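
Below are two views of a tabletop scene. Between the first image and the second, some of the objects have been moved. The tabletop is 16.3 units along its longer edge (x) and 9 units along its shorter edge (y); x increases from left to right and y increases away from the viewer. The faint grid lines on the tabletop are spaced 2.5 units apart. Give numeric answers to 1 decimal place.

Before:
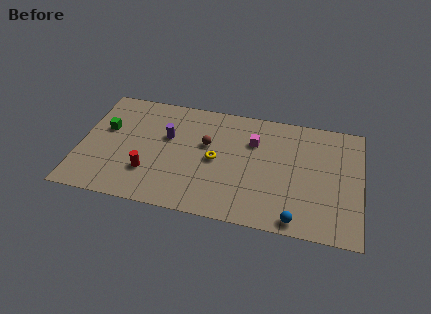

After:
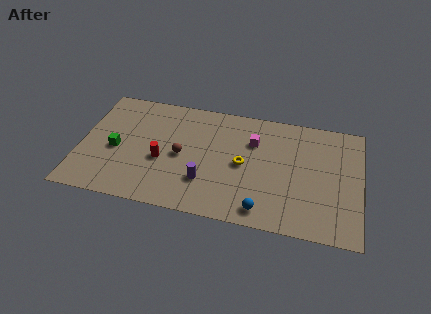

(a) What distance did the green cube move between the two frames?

1.7

The green cube moved from about (1.4, 5.5) to (2.1, 4.0), a distance of √(0.7² + 1.5²) ≈ 1.7.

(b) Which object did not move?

the magenta cube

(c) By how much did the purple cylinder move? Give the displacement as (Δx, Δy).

(2.4, -3.0)

The purple cylinder was at about (5.0, 5.6) and moved to about (7.4, 2.6).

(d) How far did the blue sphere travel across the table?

1.9

The blue sphere moved from about (12.7, 0.9) to (10.8, 1.2), a distance of √(1.9² + 0.3²) ≈ 1.9.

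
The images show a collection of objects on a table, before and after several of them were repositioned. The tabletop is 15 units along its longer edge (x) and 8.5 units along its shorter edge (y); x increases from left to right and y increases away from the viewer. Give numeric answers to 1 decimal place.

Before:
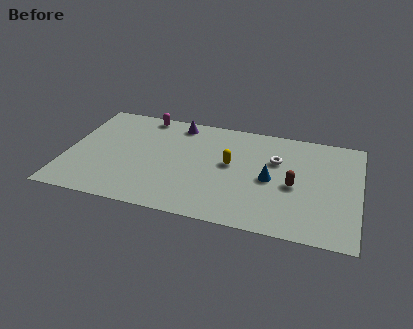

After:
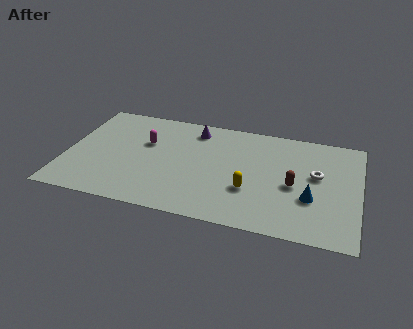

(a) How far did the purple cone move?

0.9

From (5.5, 7.4) to (6.4, 7.1), the purple cone covered √(0.9² + 0.3²) ≈ 0.9 units.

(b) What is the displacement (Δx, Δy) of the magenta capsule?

(0.3, -2.3)

The magenta capsule started near (3.7, 7.7) and ended near (4.0, 5.4).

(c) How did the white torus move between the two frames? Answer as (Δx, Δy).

(2.1, -0.7)

From the two frames, the white torus sits at roughly (10.7, 5.6) before and (12.8, 4.9) after.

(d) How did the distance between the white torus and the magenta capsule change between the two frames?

+1.5

Before: roughly 7.3 units apart; after: 8.8. That's 1.5 units further apart.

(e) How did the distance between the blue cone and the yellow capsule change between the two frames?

+0.9

The distance was about 2.2 in the first image and 3.1 in the second, so they moved 0.9 units further apart.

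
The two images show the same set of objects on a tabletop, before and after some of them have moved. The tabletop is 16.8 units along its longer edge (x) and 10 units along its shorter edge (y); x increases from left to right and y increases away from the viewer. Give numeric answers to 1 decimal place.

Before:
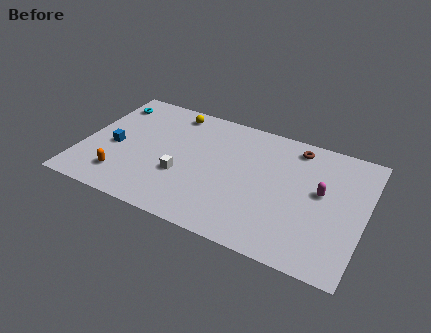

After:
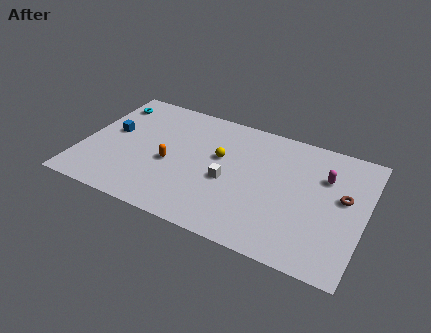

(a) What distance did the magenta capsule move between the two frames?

1.3

From (14.2, 5.6) to (14.3, 6.9), the magenta capsule covered √(0.1² + 1.3²) ≈ 1.3 units.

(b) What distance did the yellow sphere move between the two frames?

4.2

The yellow sphere was near (4.9, 8.7) before and (8.1, 6.0) after, so it travelled √(3.2² + 2.7²) ≈ 4.2 units.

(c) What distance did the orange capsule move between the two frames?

3.4

The orange capsule moved from about (2.7, 2.1) to (5.3, 4.3), a distance of √(2.6² + 2.2²) ≈ 3.4.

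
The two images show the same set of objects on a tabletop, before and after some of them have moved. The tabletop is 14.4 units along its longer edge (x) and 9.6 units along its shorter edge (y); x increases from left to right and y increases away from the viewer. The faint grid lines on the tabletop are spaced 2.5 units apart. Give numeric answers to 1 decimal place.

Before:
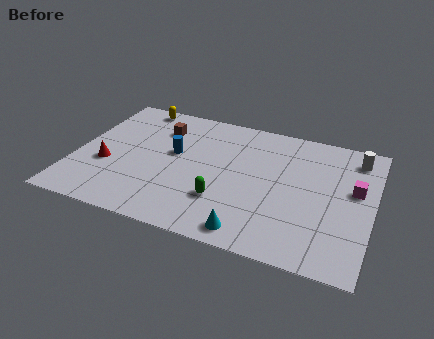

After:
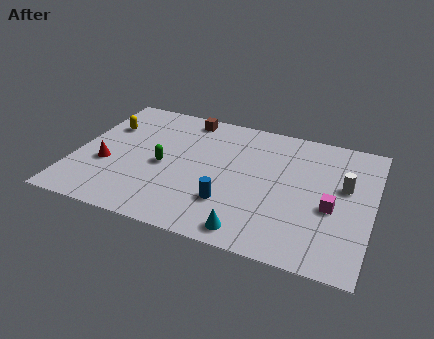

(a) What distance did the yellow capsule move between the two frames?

2.4

The yellow capsule moved from about (2.4, 8.7) to (1.2, 6.6), a distance of √(1.2² + 2.1²) ≈ 2.4.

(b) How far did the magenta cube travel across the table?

1.9

From (13.5, 5.6) to (12.5, 4.0), the magenta cube covered √(1.0² + 1.6²) ≈ 1.9 units.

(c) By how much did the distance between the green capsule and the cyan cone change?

+3.4

Before: roughly 2.3 units apart; after: 5.7. That's 3.4 units further apart.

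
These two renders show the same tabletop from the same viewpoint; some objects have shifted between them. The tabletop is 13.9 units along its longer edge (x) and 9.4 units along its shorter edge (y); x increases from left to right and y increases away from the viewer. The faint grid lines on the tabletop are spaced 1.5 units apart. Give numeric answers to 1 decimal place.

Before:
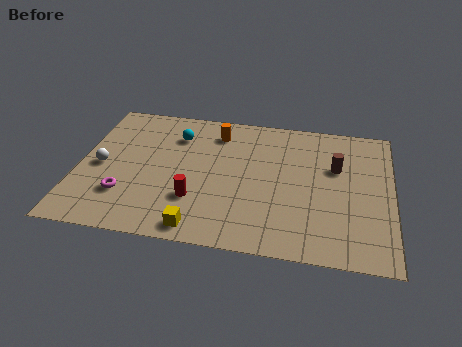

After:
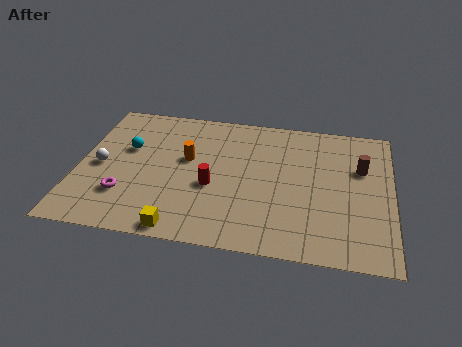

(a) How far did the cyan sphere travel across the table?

2.5

The cyan sphere moved from about (4.2, 7.1) to (2.1, 5.8), a distance of √(2.1² + 1.3²) ≈ 2.5.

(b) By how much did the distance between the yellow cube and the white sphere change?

-0.5

They were about 5.7 units apart before and 5.2 after — 0.5 units closer together.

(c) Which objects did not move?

the white sphere and the magenta torus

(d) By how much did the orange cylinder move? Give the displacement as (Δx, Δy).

(-1.2, -2.1)

The orange cylinder was at about (6.0, 7.6) and moved to about (4.8, 5.5).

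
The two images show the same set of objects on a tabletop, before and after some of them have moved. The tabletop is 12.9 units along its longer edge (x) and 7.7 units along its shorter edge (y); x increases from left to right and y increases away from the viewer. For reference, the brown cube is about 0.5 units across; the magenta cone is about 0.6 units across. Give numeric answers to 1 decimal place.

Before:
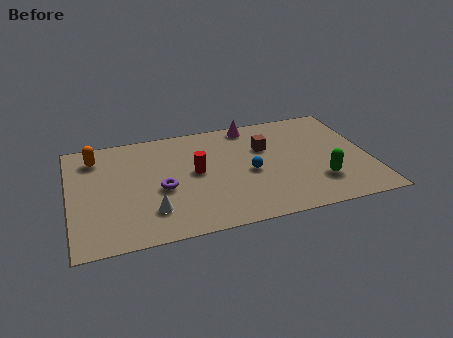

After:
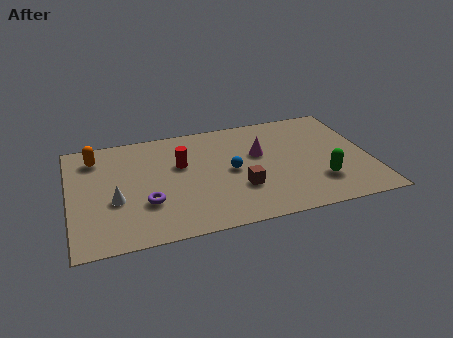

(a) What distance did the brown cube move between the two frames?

2.9

The brown cube was near (8.5, 5.1) before and (7.2, 2.5) after, so it travelled √(1.3² + 2.6²) ≈ 2.9 units.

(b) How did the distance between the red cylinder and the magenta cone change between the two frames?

-0.4

The distance was about 3.8 in the first image and 3.4 in the second, so they moved 0.4 units closer together.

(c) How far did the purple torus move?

1.1

The purple torus was near (3.9, 3.3) before and (3.2, 2.5) after, so it travelled √(0.7² + 0.8²) ≈ 1.1 units.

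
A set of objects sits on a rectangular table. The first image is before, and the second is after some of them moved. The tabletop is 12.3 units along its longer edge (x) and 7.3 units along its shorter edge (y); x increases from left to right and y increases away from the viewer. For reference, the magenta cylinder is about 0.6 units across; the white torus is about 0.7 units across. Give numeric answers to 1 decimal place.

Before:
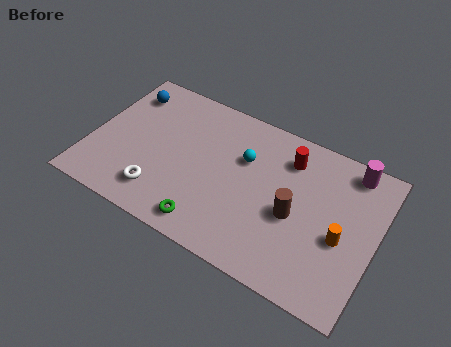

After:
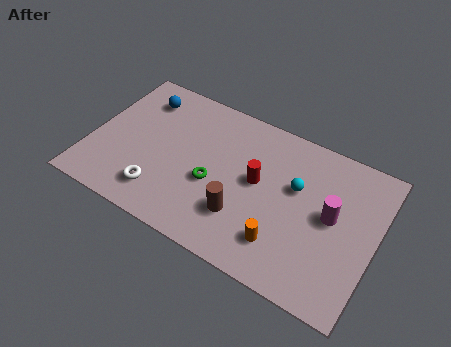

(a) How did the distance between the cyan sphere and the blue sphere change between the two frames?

+1.6

The distance was about 5.5 in the first image and 7.1 in the second, so they moved 1.6 units further apart.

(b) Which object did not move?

the white torus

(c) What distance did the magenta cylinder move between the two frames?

2.5

The magenta cylinder was near (10.9, 6.4) before and (10.4, 3.9) after, so it travelled √(0.5² + 2.5²) ≈ 2.5 units.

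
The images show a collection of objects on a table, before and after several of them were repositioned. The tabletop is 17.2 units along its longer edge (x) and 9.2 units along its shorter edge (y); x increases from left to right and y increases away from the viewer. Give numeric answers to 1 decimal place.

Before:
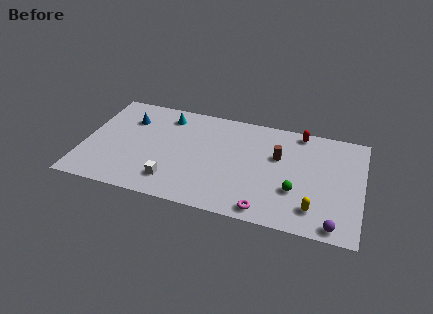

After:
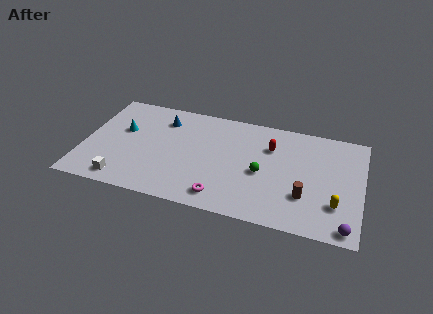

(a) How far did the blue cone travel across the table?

2.2

The blue cone was near (2.6, 6.7) before and (4.7, 7.2) after, so it travelled √(2.1² + 0.5²) ≈ 2.2 units.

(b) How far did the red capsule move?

2.5

The red capsule moved from about (13.2, 8.3) to (11.5, 6.5), a distance of √(1.7² + 1.8²) ≈ 2.5.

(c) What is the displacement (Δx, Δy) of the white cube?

(-3.0, -0.7)

The white cube started near (5.7, 1.9) and ended near (2.7, 1.2).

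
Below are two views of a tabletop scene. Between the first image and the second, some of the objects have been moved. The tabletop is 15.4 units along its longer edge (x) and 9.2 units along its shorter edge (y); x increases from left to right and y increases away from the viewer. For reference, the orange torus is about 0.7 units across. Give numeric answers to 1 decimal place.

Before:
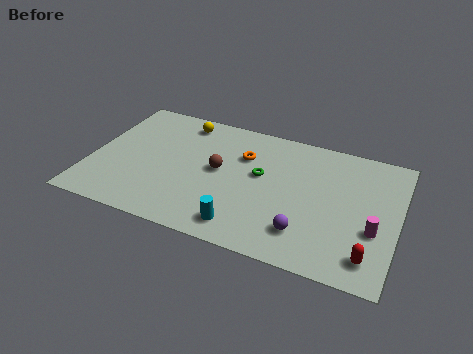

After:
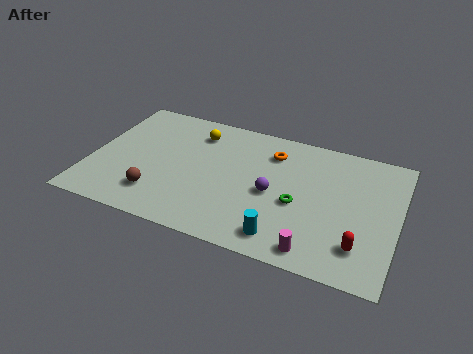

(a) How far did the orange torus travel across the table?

1.6

From (7.5, 6.4) to (8.9, 7.1), the orange torus covered √(1.4² + 0.7²) ≈ 1.6 units.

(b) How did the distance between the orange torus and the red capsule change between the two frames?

-1.3

They were about 8.2 units apart before and 6.9 after — 1.3 units closer together.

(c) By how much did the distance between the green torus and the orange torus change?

+2.1

Before: roughly 1.5 units apart; after: 3.6. That's 2.1 units further apart.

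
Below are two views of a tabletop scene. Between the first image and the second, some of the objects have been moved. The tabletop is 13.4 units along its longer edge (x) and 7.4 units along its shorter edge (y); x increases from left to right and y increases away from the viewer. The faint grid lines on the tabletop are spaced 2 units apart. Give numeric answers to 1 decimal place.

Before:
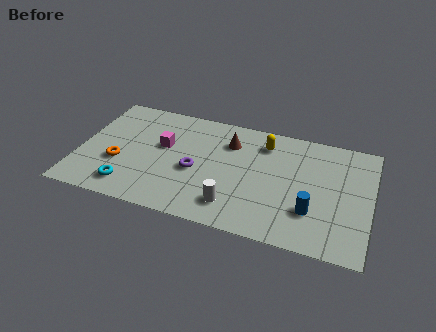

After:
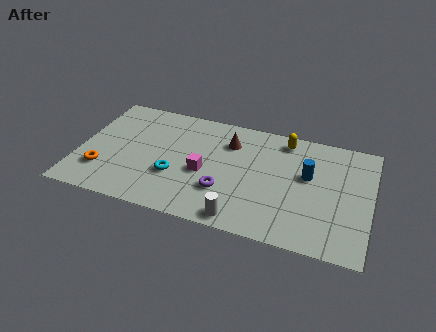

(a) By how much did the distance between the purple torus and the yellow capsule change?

+0.8

The distance was about 4.0 in the first image and 4.8 in the second, so they moved 0.8 units further apart.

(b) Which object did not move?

the brown cone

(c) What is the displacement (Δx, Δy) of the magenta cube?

(2.0, -1.2)

From the two frames, the magenta cube sits at roughly (3.8, 4.4) before and (5.8, 3.2) after.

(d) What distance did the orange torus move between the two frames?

1.0

From (1.9, 2.7) to (1.2, 2.0), the orange torus covered √(0.7² + 0.7²) ≈ 1.0 units.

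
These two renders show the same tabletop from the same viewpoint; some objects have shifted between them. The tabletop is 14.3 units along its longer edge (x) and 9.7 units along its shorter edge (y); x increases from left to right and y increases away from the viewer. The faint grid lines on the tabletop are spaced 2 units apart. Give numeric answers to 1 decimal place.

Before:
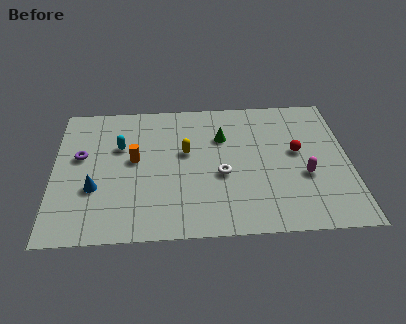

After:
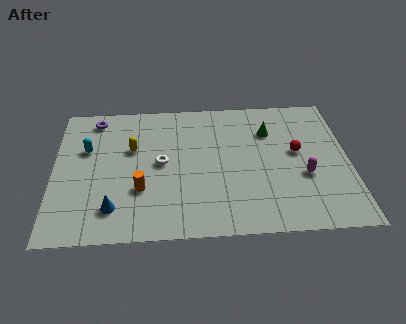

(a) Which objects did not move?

the magenta capsule and the red sphere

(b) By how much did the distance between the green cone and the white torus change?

+3.0

They were about 2.7 units apart before and 5.7 after — 3.0 units further apart.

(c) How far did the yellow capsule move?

2.6

The yellow capsule was near (6.4, 5.7) before and (3.8, 6.1) after, so it travelled √(2.6² + 0.4²) ≈ 2.6 units.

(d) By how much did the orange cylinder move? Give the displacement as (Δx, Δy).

(0.3, -2.1)

The orange cylinder was at about (3.9, 5.3) and moved to about (4.2, 3.2).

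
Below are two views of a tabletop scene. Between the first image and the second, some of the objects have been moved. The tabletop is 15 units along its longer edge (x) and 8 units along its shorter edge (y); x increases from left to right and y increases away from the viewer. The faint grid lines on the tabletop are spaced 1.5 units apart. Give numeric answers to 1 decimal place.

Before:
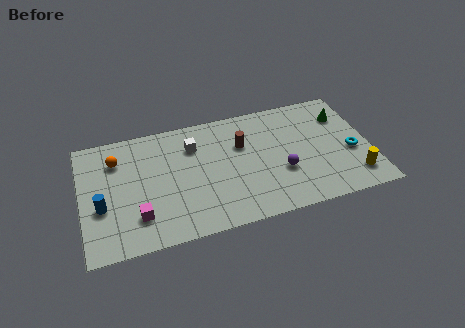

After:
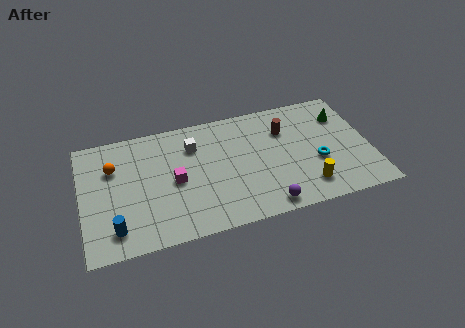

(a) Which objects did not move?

the green cone and the white cube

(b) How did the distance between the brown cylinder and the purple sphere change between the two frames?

+1.9

They were about 3.1 units apart before and 5.0 after — 1.9 units further apart.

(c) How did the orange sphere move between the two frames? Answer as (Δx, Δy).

(-0.2, -0.5)

The orange sphere was at about (1.9, 6.0) and moved to about (1.7, 5.5).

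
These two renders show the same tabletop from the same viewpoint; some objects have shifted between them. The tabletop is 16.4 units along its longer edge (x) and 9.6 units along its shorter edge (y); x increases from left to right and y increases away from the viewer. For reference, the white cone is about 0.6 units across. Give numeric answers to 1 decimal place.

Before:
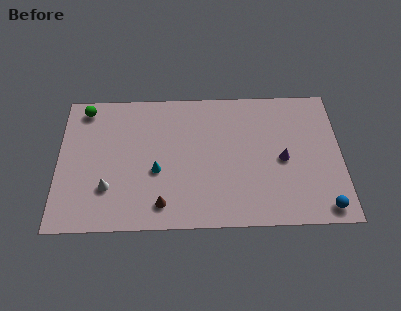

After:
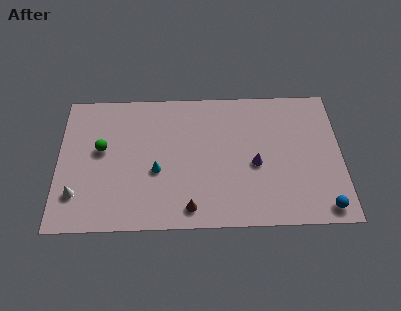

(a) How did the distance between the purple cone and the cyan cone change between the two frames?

-1.6

The distance was about 7.3 in the first image and 5.7 in the second, so they moved 1.6 units closer together.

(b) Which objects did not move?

the blue sphere and the cyan cone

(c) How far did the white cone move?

1.8

The white cone moved from about (2.9, 2.8) to (1.1, 2.4), a distance of √(1.8² + 0.4²) ≈ 1.8.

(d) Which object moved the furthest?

the green sphere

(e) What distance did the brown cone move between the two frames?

1.6

The brown cone was near (6.0, 1.6) before and (7.6, 1.3) after, so it travelled √(1.6² + 0.3²) ≈ 1.6 units.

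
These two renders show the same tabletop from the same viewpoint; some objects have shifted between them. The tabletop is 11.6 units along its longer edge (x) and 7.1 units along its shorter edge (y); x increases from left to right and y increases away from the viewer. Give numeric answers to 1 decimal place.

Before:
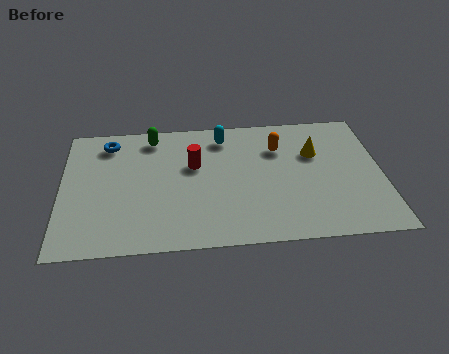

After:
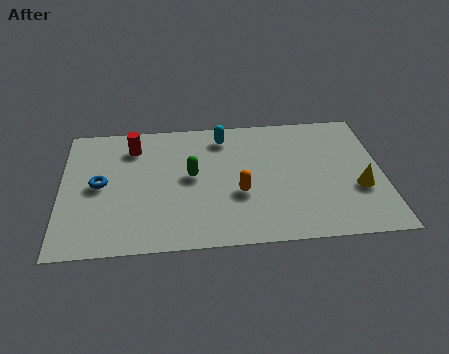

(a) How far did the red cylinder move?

2.5

The red cylinder was near (4.8, 4.4) before and (2.6, 5.6) after, so it travelled √(2.2² + 1.2²) ≈ 2.5 units.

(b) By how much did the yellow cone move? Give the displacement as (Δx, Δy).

(1.5, -2.1)

From the two frames, the yellow cone sits at roughly (9.2, 4.7) before and (10.7, 2.6) after.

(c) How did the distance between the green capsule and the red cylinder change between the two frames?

+0.5

They were about 2.3 units apart before and 2.8 after — 0.5 units further apart.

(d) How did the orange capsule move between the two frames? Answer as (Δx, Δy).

(-1.5, -2.4)

From the two frames, the orange capsule sits at roughly (7.9, 5.1) before and (6.4, 2.7) after.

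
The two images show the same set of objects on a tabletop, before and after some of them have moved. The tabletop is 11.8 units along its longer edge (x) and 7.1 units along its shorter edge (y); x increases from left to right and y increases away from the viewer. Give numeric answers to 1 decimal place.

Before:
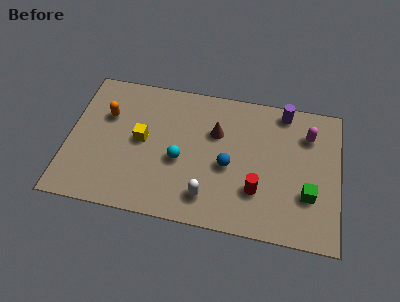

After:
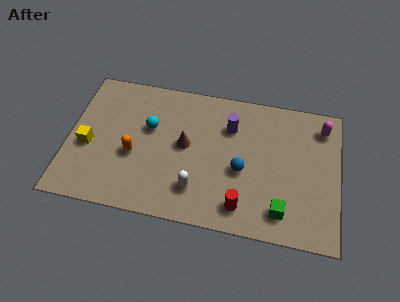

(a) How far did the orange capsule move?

2.2

The orange capsule was near (1.6, 4.7) before and (2.9, 2.9) after, so it travelled √(1.3² + 1.8²) ≈ 2.2 units.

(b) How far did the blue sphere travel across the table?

0.6

From (7.0, 3.1) to (7.6, 3.0), the blue sphere covered √(0.6² + 0.1²) ≈ 0.6 units.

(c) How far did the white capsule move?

0.6

From (6.2, 1.4) to (5.7, 1.7), the white capsule covered √(0.5² + 0.3²) ≈ 0.6 units.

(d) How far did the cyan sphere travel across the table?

2.0

From (4.9, 3.0) to (3.5, 4.4), the cyan sphere covered √(1.4² + 1.4²) ≈ 2.0 units.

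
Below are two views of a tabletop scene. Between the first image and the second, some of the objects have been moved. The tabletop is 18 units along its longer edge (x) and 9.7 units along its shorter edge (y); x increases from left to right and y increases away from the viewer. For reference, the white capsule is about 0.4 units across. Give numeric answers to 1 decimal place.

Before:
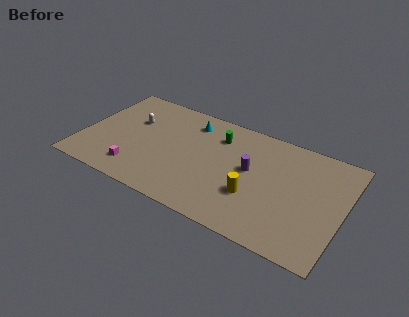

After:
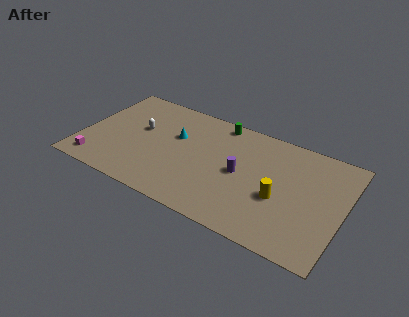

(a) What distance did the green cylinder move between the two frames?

1.3

The green cylinder was near (9.1, 7.4) before and (9.0, 8.7) after, so it travelled √(0.1² + 1.3²) ≈ 1.3 units.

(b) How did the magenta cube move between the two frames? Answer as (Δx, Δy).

(-2.7, -0.5)

The magenta cube started near (4.1, 1.9) and ended near (1.4, 1.4).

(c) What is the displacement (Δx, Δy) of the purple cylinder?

(-0.6, -0.6)

The purple cylinder was at about (11.6, 5.4) and moved to about (11.0, 4.8).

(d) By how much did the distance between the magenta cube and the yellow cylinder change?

+4.5

The distance was about 8.1 in the first image and 12.6 in the second, so they moved 4.5 units further apart.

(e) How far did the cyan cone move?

2.0

From (7.1, 7.9) to (6.3, 6.1), the cyan cone covered √(0.8² + 1.8²) ≈ 2.0 units.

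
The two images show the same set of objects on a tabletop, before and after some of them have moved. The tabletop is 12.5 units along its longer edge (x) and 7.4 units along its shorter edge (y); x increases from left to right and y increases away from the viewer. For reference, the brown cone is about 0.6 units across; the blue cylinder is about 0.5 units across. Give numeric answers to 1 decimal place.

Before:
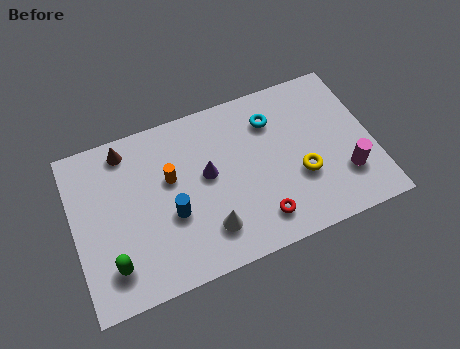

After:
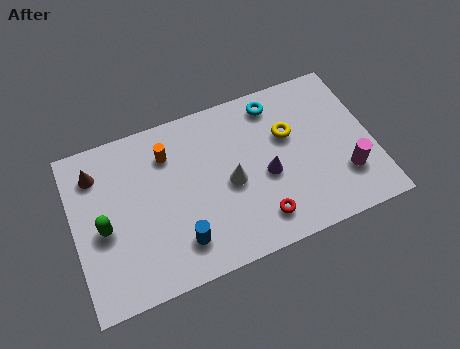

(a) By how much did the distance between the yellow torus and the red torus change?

+1.4

Before: roughly 2.3 units apart; after: 3.7. That's 1.4 units further apart.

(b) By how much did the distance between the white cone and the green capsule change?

+1.3

They were about 4.0 units apart before and 5.3 after — 1.3 units further apart.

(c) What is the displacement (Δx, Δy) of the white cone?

(1.1, 1.7)

The white cone was at about (5.4, 1.7) and moved to about (6.5, 3.4).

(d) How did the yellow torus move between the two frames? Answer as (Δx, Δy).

(-0.3, 2.0)

The yellow torus was at about (9.4, 2.7) and moved to about (9.1, 4.7).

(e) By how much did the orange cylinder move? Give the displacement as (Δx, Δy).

(0.0, 1.1)

The orange cylinder started near (4.1, 4.5) and ended near (4.1, 5.6).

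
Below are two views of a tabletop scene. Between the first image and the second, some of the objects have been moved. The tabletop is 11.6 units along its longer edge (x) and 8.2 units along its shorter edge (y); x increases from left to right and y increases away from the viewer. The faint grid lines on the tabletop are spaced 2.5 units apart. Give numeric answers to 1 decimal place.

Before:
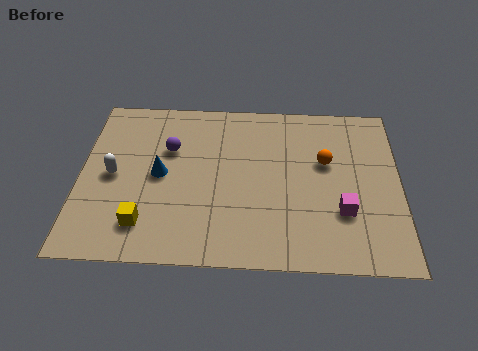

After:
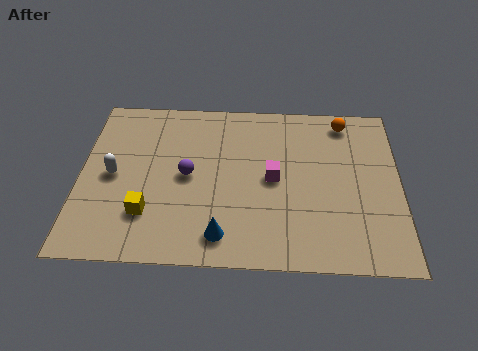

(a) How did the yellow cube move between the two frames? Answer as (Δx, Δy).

(0.1, 0.5)

The yellow cube started near (2.4, 1.7) and ended near (2.5, 2.2).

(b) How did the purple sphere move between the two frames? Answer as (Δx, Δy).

(0.7, -1.3)

From the two frames, the purple sphere sits at roughly (3.2, 5.4) before and (3.9, 4.1) after.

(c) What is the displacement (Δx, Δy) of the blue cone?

(2.3, -2.8)

From the two frames, the blue cone sits at roughly (2.9, 4.1) before and (5.2, 1.3) after.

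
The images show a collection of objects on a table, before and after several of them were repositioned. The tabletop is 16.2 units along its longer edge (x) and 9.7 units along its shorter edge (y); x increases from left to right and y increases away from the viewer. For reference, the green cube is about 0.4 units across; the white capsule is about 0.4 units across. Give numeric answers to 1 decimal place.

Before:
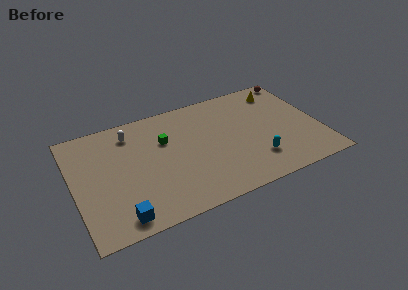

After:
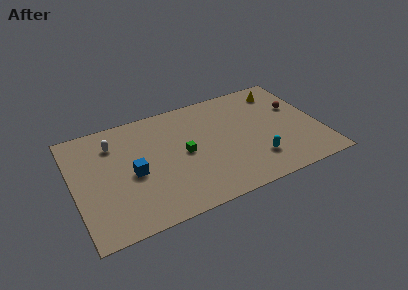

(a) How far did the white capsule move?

1.3

The white capsule moved from about (4.0, 7.9) to (2.8, 7.4), a distance of √(1.2² + 0.5²) ≈ 1.3.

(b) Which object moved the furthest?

the blue cube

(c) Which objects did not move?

the cyan capsule and the yellow cone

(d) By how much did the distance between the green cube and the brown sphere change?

-1.8

Before: roughly 9.6 units apart; after: 7.8. That's 1.8 units closer together.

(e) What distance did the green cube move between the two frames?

1.9

The green cube was near (6.1, 6.4) before and (7.2, 4.8) after, so it travelled √(1.1² + 1.6²) ≈ 1.9 units.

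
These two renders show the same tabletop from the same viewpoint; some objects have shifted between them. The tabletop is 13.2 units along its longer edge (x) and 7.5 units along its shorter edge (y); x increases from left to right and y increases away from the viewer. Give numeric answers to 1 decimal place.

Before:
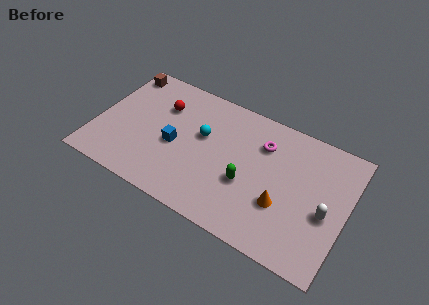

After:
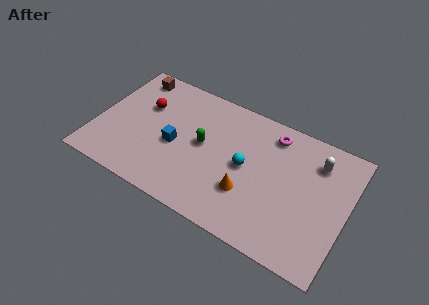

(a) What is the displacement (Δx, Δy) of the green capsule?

(-2.5, 1.1)

The green capsule was at about (8.1, 2.9) and moved to about (5.6, 4.0).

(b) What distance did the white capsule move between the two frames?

2.7

The white capsule was near (12.2, 3.2) before and (11.4, 5.8) after, so it travelled √(0.8² + 2.6²) ≈ 2.7 units.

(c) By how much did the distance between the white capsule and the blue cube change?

-0.4

They were about 8.0 units apart before and 7.6 after — 0.4 units closer together.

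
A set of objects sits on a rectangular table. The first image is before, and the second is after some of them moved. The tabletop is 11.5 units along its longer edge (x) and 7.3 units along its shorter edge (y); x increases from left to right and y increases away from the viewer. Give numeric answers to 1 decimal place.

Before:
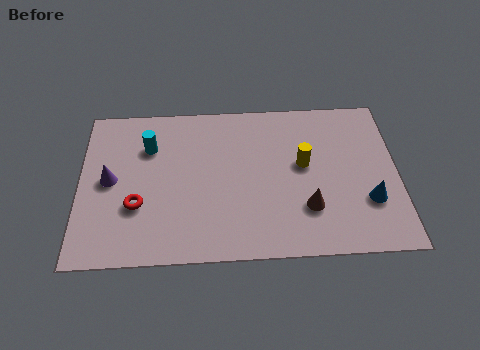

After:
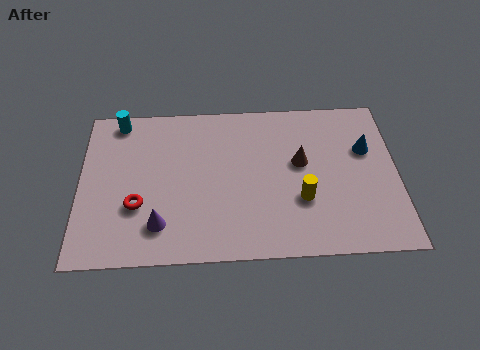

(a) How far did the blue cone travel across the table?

2.4

The blue cone moved from about (10.4, 2.3) to (10.4, 4.7), a distance of √(0.0² + 2.4²) ≈ 2.4.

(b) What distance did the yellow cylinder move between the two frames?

1.6

From (8.1, 4.1) to (8.0, 2.5), the yellow cylinder covered √(0.1² + 1.6²) ≈ 1.6 units.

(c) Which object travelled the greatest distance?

the purple cone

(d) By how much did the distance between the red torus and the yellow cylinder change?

-0.3

Before: roughly 6.2 units apart; after: 5.9. That's 0.3 units closer together.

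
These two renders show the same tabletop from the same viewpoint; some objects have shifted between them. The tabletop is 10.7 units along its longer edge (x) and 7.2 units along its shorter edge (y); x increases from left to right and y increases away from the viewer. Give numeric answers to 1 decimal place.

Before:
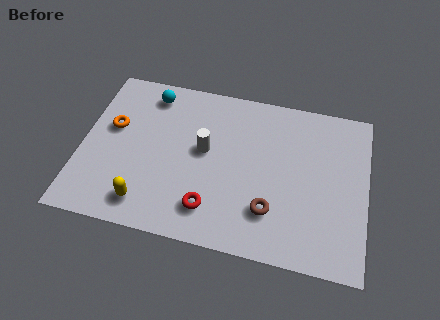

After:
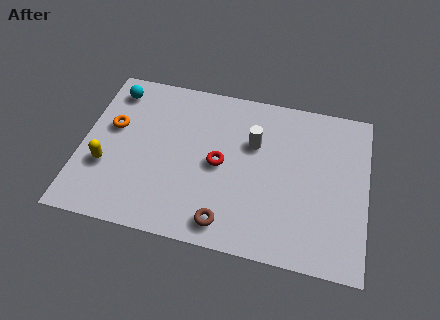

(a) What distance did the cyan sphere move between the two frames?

1.4

From (2.4, 6.1) to (1.0, 6.0), the cyan sphere covered √(1.4² + 0.1²) ≈ 1.4 units.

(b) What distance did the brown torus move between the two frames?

1.8

From (7.2, 1.9) to (5.6, 1.0), the brown torus covered √(1.6² + 0.9²) ≈ 1.8 units.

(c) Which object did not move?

the orange torus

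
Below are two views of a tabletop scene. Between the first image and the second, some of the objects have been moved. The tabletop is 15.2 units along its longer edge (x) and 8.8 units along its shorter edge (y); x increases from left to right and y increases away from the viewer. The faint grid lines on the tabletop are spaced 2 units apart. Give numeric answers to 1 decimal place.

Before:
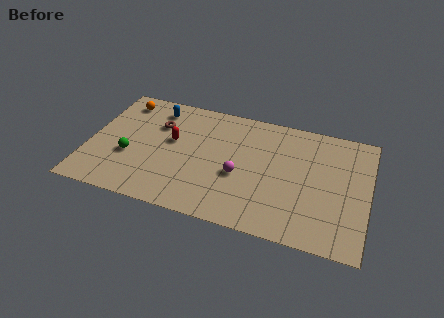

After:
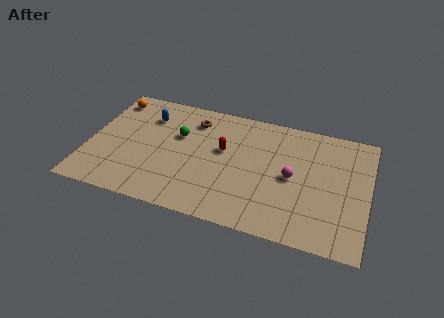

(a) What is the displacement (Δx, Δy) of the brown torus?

(1.9, 0.9)

From the two frames, the brown torus sits at roughly (3.6, 6.1) before and (5.5, 7.0) after.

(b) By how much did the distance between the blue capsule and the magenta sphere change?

+2.3

They were about 6.1 units apart before and 8.4 after — 2.3 units further apart.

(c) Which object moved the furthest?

the green sphere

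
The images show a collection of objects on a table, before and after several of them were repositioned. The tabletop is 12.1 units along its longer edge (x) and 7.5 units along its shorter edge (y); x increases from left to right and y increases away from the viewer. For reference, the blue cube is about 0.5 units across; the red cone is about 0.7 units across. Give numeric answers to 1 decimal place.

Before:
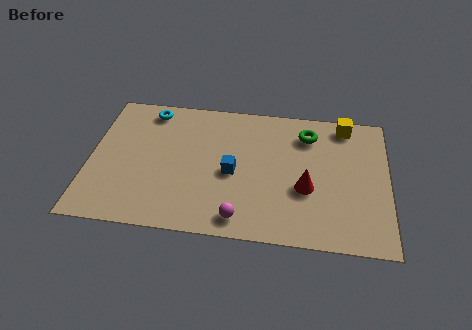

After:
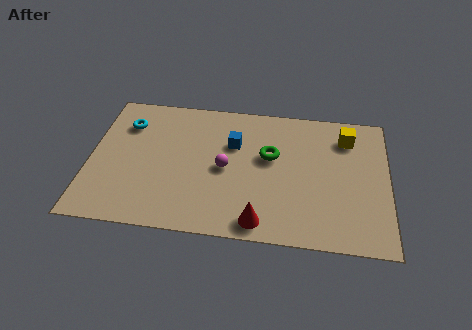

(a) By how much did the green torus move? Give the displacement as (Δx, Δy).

(-1.5, -1.4)

From the two frames, the green torus sits at roughly (8.8, 5.9) before and (7.3, 4.5) after.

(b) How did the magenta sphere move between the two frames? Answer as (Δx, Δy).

(-0.7, 2.6)

From the two frames, the magenta sphere sits at roughly (6.2, 1.0) before and (5.5, 3.6) after.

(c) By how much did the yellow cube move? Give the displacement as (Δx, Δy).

(0.1, -0.7)

From the two frames, the yellow cube sits at roughly (10.3, 6.6) before and (10.4, 5.9) after.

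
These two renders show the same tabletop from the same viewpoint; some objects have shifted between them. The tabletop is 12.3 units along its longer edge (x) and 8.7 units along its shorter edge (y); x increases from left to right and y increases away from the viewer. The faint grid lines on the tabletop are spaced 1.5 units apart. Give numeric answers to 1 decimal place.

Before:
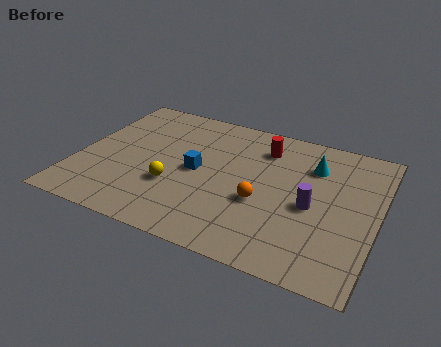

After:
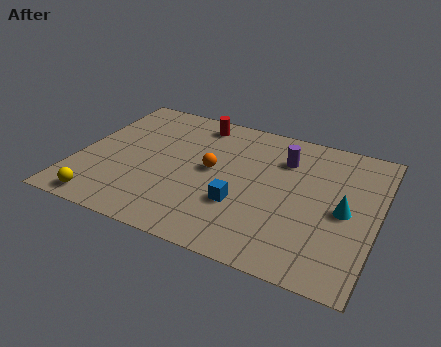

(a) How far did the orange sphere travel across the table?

2.5

The orange sphere was near (7.7, 3.4) before and (5.5, 4.6) after, so it travelled √(2.2² + 1.2²) ≈ 2.5 units.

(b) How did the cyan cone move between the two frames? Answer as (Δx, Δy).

(1.5, -2.3)

From the two frames, the cyan cone sits at roughly (9.5, 6.4) before and (11.0, 4.1) after.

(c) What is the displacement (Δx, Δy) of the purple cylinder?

(-1.4, 2.5)

From the two frames, the purple cylinder sits at roughly (9.7, 3.9) before and (8.3, 6.4) after.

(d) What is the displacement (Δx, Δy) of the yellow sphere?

(-2.6, -2.1)

The yellow sphere was at about (4.1, 3.0) and moved to about (1.5, 0.9).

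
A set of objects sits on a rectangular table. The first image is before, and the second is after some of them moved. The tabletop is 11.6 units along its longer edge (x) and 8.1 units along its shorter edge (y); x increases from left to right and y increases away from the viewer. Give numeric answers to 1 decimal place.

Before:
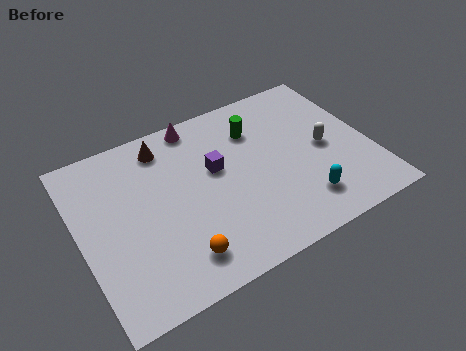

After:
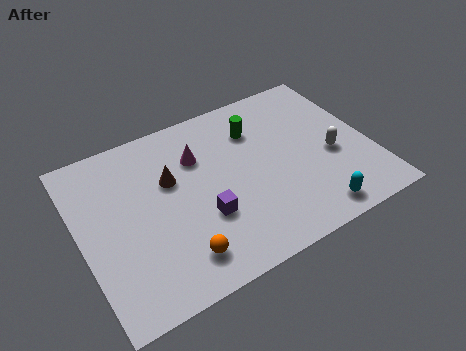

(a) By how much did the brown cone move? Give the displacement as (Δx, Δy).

(0.0, -1.7)

The brown cone started near (3.7, 6.8) and ended near (3.7, 5.1).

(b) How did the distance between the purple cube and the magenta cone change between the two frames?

+0.4

Before: roughly 2.5 units apart; after: 2.9. That's 0.4 units further apart.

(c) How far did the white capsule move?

0.5

From (9.8, 3.9) to (10.0, 3.4), the white capsule covered √(0.2² + 0.5²) ≈ 0.5 units.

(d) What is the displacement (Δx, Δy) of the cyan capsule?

(0.3, -0.7)

From the two frames, the cyan capsule sits at roughly (8.5, 1.7) before and (8.8, 1.0) after.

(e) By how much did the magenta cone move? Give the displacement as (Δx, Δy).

(-0.2, -1.6)

The magenta cone started near (5.1, 7.3) and ended near (4.9, 5.7).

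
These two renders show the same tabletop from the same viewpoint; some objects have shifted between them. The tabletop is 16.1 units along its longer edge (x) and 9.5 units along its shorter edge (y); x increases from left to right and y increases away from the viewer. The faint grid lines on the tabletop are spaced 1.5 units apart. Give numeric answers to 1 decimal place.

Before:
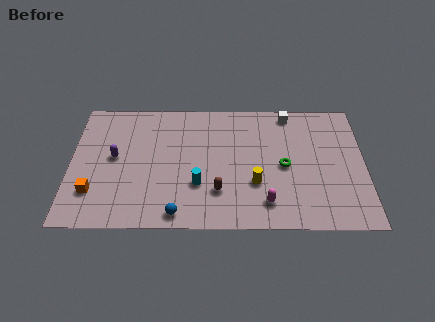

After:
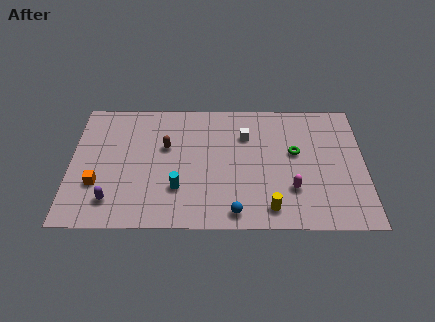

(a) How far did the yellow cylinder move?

2.0

From (10.1, 3.2) to (10.9, 1.4), the yellow cylinder covered √(0.8² + 1.8²) ≈ 2.0 units.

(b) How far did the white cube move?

2.9

The white cube moved from about (12.0, 8.5) to (9.6, 6.8), a distance of √(2.4² + 1.7²) ≈ 2.9.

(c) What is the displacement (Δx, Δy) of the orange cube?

(0.2, 0.6)

From the two frames, the orange cube sits at roughly (1.3, 2.5) before and (1.5, 3.1) after.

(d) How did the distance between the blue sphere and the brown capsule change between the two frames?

+3.4

The distance was about 2.7 in the first image and 6.1 in the second, so they moved 3.4 units further apart.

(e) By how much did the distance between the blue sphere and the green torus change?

-1.3

Before: roughly 6.8 units apart; after: 5.5. That's 1.3 units closer together.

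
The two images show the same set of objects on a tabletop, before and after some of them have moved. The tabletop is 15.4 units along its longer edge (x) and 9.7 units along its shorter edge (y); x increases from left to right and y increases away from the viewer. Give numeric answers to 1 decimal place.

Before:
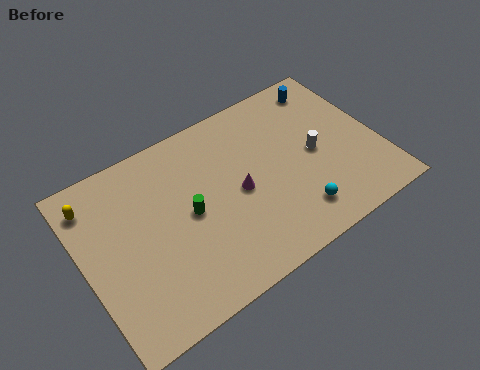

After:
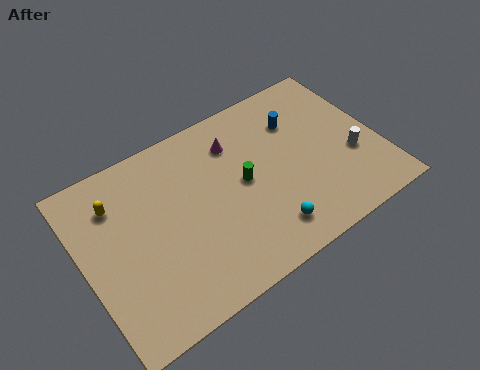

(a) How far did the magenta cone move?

2.8

From (8.0, 4.6) to (8.3, 7.4), the magenta cone covered √(0.3² + 2.8²) ≈ 2.8 units.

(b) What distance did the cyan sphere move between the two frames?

1.6

The cyan sphere was near (10.5, 1.9) before and (8.9, 1.8) after, so it travelled √(1.6² + 0.1²) ≈ 1.6 units.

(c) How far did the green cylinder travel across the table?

2.9

The green cylinder moved from about (5.4, 4.8) to (8.3, 5.0), a distance of √(2.9² + 0.2²) ≈ 2.9.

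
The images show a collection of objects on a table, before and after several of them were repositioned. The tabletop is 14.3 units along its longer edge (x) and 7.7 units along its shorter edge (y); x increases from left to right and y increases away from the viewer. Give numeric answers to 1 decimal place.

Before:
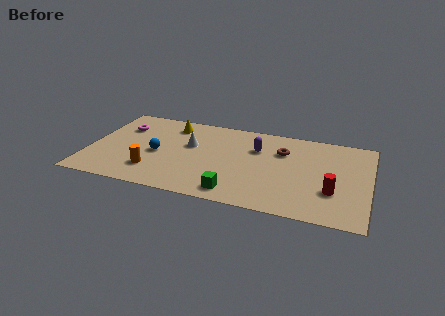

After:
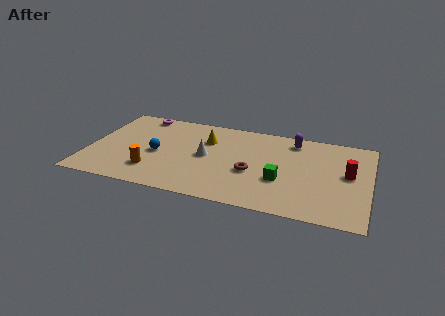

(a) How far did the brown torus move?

2.7

From (9.8, 5.4) to (8.4, 3.1), the brown torus covered √(1.4² + 2.3²) ≈ 2.7 units.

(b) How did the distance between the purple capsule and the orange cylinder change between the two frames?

+2.2

Before: roughly 6.1 units apart; after: 8.3. That's 2.2 units further apart.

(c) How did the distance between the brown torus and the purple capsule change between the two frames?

+2.6

The distance was about 1.3 in the first image and 3.9 in the second, so they moved 2.6 units further apart.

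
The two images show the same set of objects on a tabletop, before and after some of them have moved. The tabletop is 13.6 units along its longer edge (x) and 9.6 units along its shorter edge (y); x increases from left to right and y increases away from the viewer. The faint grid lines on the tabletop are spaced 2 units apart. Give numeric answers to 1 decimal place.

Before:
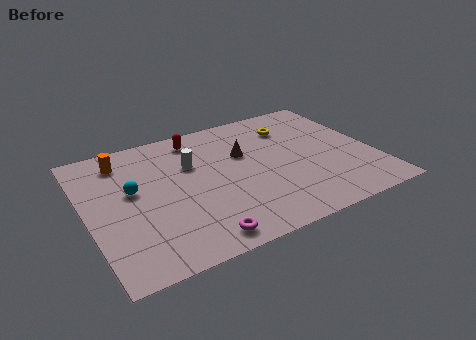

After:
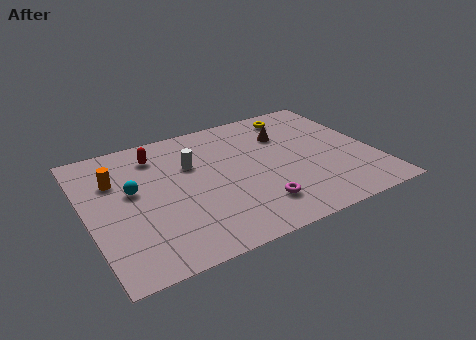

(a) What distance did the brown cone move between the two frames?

2.2

The brown cone moved from about (7.6, 6.1) to (9.7, 6.8), a distance of √(2.1² + 0.7²) ≈ 2.2.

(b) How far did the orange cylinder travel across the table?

1.4

The orange cylinder moved from about (2.0, 7.9) to (1.5, 6.6), a distance of √(0.5² + 1.3²) ≈ 1.4.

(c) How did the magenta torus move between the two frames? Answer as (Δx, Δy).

(2.9, 1.0)

From the two frames, the magenta torus sits at roughly (4.7, 1.1) before and (7.6, 2.1) after.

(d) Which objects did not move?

the cyan sphere and the white cylinder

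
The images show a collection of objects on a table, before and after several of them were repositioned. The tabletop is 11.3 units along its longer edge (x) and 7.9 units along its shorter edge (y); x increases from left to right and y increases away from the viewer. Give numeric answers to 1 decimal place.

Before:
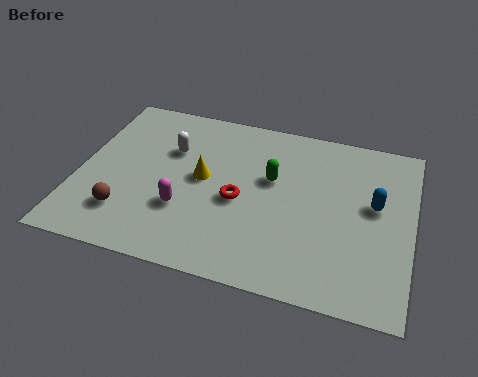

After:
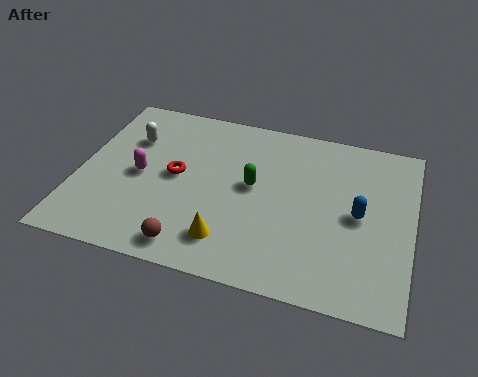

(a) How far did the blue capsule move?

0.8

The blue capsule moved from about (10.0, 4.5) to (9.5, 3.9), a distance of √(0.5² + 0.6²) ≈ 0.8.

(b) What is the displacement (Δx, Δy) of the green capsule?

(-0.6, -0.5)

From the two frames, the green capsule sits at roughly (6.5, 4.8) before and (5.9, 4.3) after.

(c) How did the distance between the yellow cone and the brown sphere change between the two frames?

-2.0

The distance was about 3.3 in the first image and 1.3 in the second, so they moved 2.0 units closer together.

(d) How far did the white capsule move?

1.4

The white capsule moved from about (3.0, 5.3) to (1.6, 5.5), a distance of √(1.4² + 0.2²) ≈ 1.4.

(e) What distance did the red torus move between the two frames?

2.3

The red torus moved from about (5.5, 3.5) to (3.3, 4.1), a distance of √(2.2² + 0.6²) ≈ 2.3.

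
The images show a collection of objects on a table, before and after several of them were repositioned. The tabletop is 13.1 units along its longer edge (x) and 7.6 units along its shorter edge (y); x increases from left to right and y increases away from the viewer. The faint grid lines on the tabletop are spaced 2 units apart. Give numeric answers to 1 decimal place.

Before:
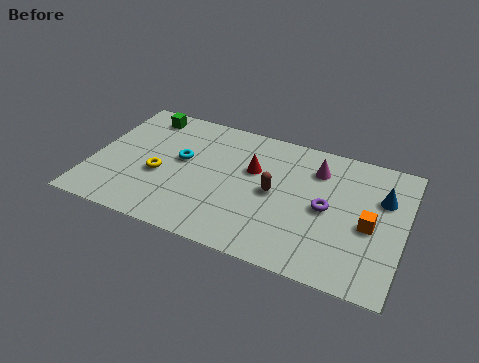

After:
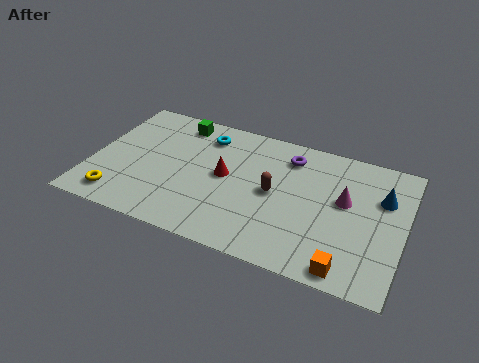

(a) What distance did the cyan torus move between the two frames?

2.0

From (3.7, 4.3) to (4.5, 6.1), the cyan torus covered √(0.8² + 1.8²) ≈ 2.0 units.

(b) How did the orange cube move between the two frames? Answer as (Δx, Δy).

(-0.7, -2.6)

From the two frames, the orange cube sits at roughly (11.7, 3.4) before and (11.0, 0.8) after.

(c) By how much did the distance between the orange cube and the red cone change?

+1.1

Before: roughly 5.2 units apart; after: 6.3. That's 1.1 units further apart.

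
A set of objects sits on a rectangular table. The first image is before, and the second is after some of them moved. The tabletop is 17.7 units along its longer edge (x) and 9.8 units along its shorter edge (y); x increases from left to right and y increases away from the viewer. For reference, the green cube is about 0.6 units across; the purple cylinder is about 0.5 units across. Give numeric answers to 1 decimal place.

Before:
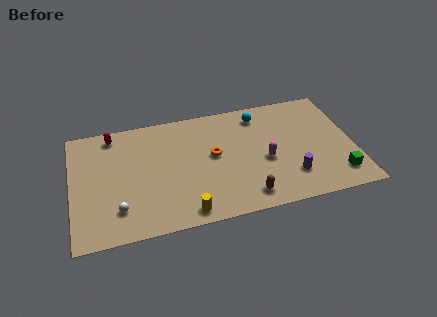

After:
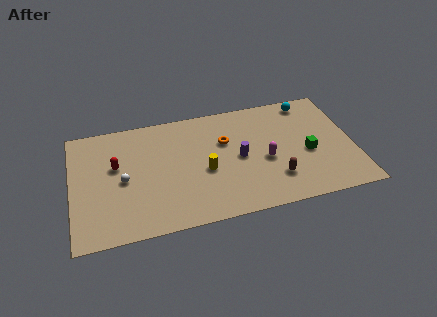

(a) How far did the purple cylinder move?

3.9

The purple cylinder moved from about (13.6, 2.5) to (10.5, 4.8), a distance of √(3.1² + 2.3²) ≈ 3.9.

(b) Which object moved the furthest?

the purple cylinder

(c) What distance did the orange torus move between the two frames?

1.3

The orange torus moved from about (8.9, 5.4) to (9.7, 6.4), a distance of √(0.8² + 1.0²) ≈ 1.3.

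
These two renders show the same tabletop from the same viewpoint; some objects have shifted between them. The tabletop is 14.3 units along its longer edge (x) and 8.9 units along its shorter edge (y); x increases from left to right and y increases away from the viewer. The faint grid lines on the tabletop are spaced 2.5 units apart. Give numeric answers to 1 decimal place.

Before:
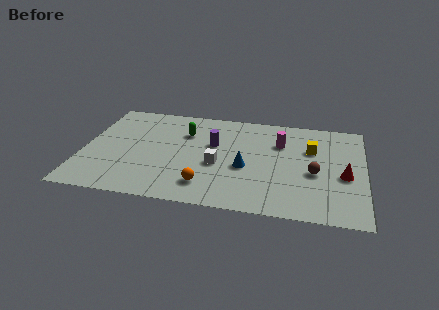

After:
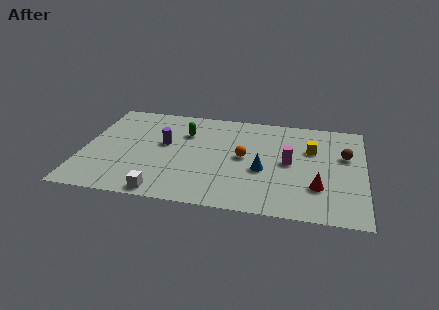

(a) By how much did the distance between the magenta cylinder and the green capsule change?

+0.8

The distance was about 4.9 in the first image and 5.7 in the second, so they moved 0.8 units further apart.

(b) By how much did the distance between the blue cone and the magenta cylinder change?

-1.4

Before: roughly 3.0 units apart; after: 1.6. That's 1.4 units closer together.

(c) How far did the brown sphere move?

2.3

From (11.8, 3.8) to (13.3, 5.6), the brown sphere covered √(1.5² + 1.8²) ≈ 2.3 units.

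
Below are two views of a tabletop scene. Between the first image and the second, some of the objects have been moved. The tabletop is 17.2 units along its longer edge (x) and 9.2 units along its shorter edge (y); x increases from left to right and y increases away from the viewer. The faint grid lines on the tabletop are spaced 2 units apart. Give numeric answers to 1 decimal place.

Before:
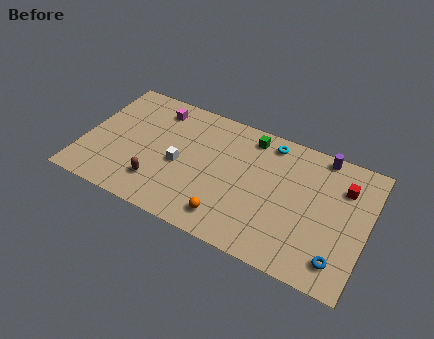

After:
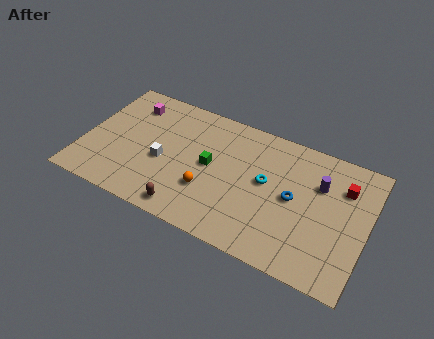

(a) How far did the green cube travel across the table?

3.7

From (9.8, 7.9) to (7.7, 4.8), the green cube covered √(2.1² + 3.1²) ≈ 3.7 units.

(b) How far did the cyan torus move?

2.9

The cyan torus was near (11.0, 8.0) before and (11.1, 5.1) after, so it travelled √(0.1² + 2.9²) ≈ 2.9 units.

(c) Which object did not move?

the red cube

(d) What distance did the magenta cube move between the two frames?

1.6

From (4.0, 7.6) to (2.4, 7.3), the magenta cube covered √(1.6² + 0.3²) ≈ 1.6 units.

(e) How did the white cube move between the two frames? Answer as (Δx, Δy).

(-1.0, -0.2)

The white cube started near (5.9, 4.1) and ended near (4.9, 3.9).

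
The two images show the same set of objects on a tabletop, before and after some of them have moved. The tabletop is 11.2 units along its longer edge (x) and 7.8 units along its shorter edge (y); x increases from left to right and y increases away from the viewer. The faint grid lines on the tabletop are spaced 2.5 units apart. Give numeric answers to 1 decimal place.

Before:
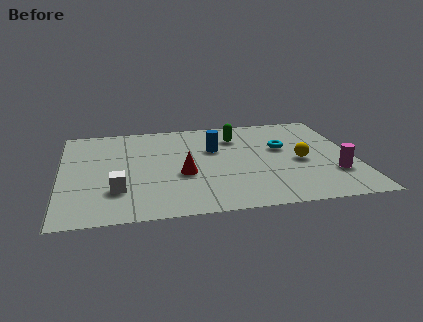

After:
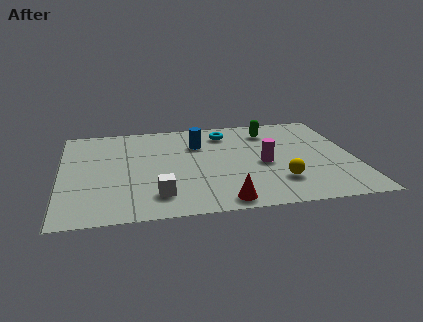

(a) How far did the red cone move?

2.7

The red cone was near (4.6, 3.1) before and (6.0, 0.8) after, so it travelled √(1.4² + 2.3²) ≈ 2.7 units.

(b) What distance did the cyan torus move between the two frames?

2.6

From (8.5, 4.7) to (6.4, 6.3), the cyan torus covered √(2.1² + 1.6²) ≈ 2.6 units.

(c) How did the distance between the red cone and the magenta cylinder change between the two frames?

-2.6

The distance was about 5.8 in the first image and 3.2 in the second, so they moved 2.6 units closer together.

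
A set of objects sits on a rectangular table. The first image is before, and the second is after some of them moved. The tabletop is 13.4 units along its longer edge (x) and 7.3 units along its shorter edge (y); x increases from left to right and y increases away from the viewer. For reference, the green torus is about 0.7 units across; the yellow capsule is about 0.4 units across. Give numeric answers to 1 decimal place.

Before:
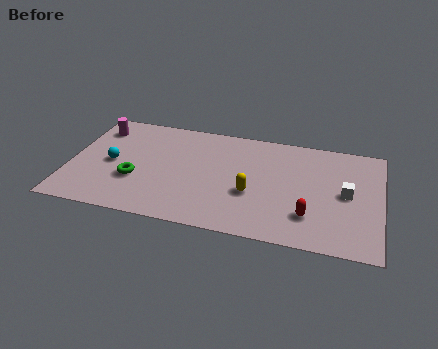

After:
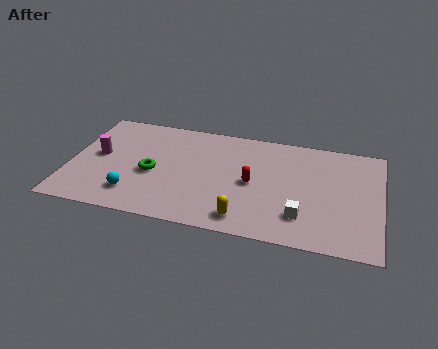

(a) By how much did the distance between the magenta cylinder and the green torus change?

-1.2

The distance was about 3.7 in the first image and 2.5 in the second, so they moved 1.2 units closer together.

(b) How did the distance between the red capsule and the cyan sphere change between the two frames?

-3.4

The distance was about 8.7 in the first image and 5.3 in the second, so they moved 3.4 units closer together.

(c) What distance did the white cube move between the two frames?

2.6

From (11.9, 3.7) to (10.1, 1.8), the white cube covered √(1.8² + 1.9²) ≈ 2.6 units.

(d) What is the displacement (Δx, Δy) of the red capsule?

(-2.5, 1.6)

From the two frames, the red capsule sits at roughly (10.4, 1.9) before and (7.9, 3.5) after.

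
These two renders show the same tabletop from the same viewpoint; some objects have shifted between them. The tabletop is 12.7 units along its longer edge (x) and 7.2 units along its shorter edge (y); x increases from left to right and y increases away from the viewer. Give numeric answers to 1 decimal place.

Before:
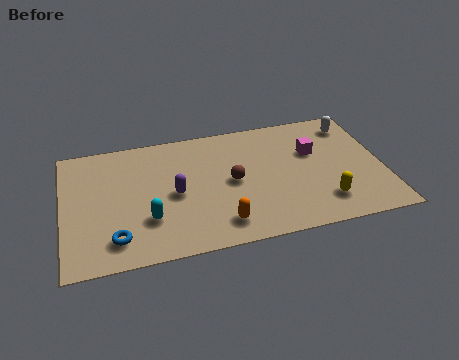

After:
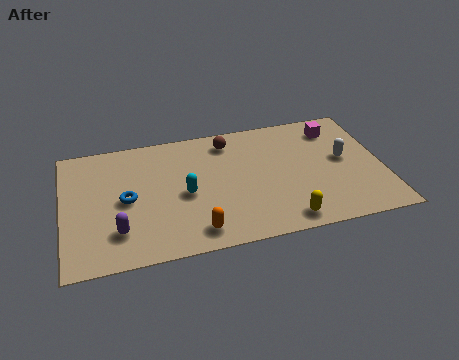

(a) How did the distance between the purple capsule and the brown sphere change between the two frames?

+3.9

They were about 2.3 units apart before and 6.2 after — 3.9 units further apart.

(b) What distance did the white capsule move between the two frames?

2.1

From (11.7, 5.9) to (11.2, 3.9), the white capsule covered √(0.5² + 2.0²) ≈ 2.1 units.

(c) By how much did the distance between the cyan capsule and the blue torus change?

+0.8

They were about 1.5 units apart before and 2.3 after — 0.8 units further apart.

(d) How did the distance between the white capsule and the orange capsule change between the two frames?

-0.5

They were about 7.2 units apart before and 6.7 after — 0.5 units closer together.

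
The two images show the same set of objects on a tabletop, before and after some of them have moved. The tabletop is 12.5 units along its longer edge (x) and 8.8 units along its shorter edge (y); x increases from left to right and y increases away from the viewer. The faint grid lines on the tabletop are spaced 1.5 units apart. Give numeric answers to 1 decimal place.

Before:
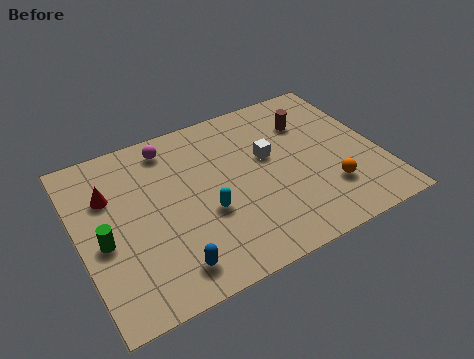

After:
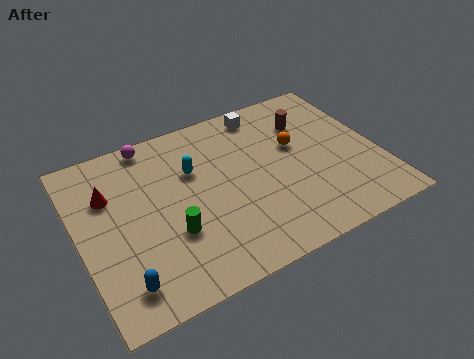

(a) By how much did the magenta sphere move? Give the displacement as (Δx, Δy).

(-0.7, 0.5)

From the two frames, the magenta sphere sits at roughly (4.1, 7.5) before and (3.4, 8.0) after.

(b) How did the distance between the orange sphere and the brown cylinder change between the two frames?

-2.7

They were about 4.0 units apart before and 1.3 after — 2.7 units closer together.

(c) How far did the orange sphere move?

3.0

The orange sphere was near (10.1, 2.4) before and (9.2, 5.3) after, so it travelled √(0.9² + 2.9²) ≈ 3.0 units.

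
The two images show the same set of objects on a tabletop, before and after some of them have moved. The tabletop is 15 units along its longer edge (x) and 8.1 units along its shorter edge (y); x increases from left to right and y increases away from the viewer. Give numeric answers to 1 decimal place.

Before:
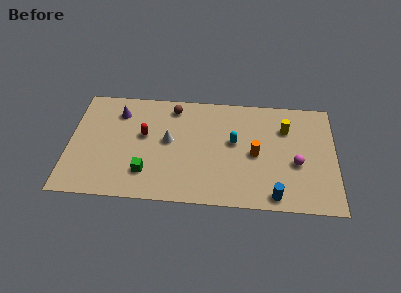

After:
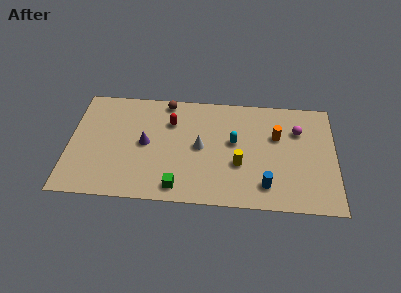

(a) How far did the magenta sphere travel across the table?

2.4

The magenta sphere was near (12.8, 3.3) before and (12.9, 5.7) after, so it travelled √(0.1² + 2.4²) ≈ 2.4 units.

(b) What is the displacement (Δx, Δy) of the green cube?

(1.8, -0.9)

The green cube started near (4.4, 2.0) and ended near (6.2, 1.1).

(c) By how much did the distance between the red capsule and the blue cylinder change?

-1.5

The distance was about 8.3 in the first image and 6.8 in the second, so they moved 1.5 units closer together.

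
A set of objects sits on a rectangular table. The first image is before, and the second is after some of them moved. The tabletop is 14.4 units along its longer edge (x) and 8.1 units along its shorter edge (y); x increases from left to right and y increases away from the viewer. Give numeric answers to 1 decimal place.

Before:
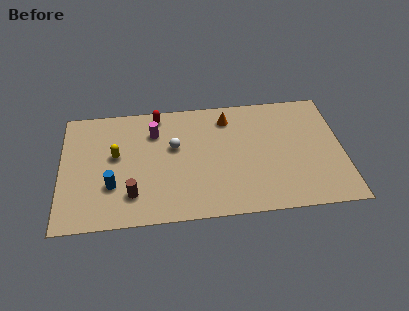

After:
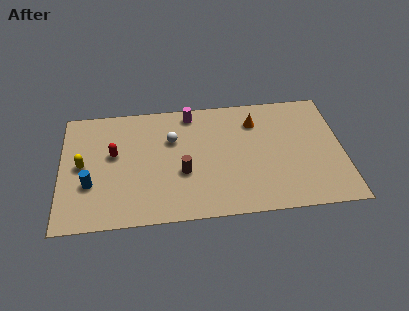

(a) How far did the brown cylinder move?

2.9

From (3.6, 1.9) to (6.2, 3.1), the brown cylinder covered √(2.6² + 1.2²) ≈ 2.9 units.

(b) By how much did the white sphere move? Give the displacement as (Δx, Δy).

(-0.1, 0.5)

From the two frames, the white sphere sits at roughly (5.8, 4.9) before and (5.7, 5.4) after.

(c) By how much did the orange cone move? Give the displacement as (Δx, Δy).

(1.4, -0.4)

From the two frames, the orange cone sits at roughly (8.6, 6.6) before and (10.0, 6.2) after.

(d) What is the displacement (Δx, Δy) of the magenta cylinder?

(1.9, 1.1)

From the two frames, the magenta cylinder sits at roughly (4.8, 6.0) before and (6.7, 7.1) after.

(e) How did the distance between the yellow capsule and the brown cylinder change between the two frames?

+2.4

They were about 2.8 units apart before and 5.2 after — 2.4 units further apart.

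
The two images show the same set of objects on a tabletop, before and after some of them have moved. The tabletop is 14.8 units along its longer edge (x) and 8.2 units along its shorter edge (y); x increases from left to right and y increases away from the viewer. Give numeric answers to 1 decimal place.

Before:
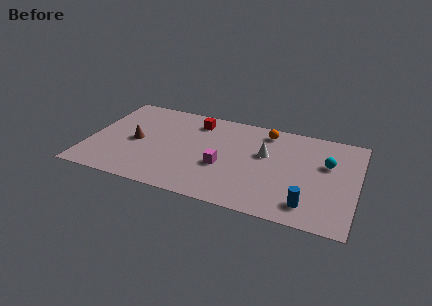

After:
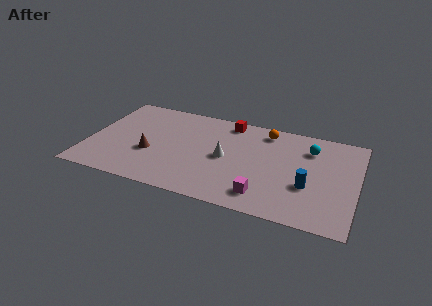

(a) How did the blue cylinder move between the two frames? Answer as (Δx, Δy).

(-0.1, 1.5)

The blue cylinder started near (12.3, 1.5) and ended near (12.2, 3.0).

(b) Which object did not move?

the orange sphere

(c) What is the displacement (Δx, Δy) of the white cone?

(-2.1, -1.0)

The white cone started near (9.7, 5.0) and ended near (7.6, 4.0).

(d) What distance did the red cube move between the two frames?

1.9

From (5.7, 6.7) to (7.5, 7.2), the red cube covered √(1.8² + 0.5²) ≈ 1.9 units.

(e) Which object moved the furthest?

the magenta cube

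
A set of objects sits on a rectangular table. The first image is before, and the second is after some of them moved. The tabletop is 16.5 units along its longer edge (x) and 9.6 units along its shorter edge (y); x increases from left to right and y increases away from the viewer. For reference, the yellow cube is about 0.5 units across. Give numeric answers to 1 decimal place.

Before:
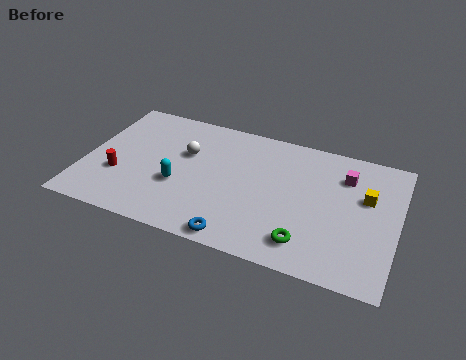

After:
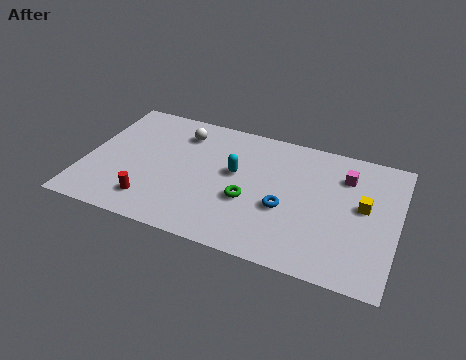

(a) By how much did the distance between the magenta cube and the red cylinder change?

-1.2

Before: roughly 12.3 units apart; after: 11.1. That's 1.2 units closer together.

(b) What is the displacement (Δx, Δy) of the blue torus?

(2.2, 2.9)

The blue torus started near (8.5, 0.9) and ended near (10.7, 3.8).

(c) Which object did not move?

the magenta cube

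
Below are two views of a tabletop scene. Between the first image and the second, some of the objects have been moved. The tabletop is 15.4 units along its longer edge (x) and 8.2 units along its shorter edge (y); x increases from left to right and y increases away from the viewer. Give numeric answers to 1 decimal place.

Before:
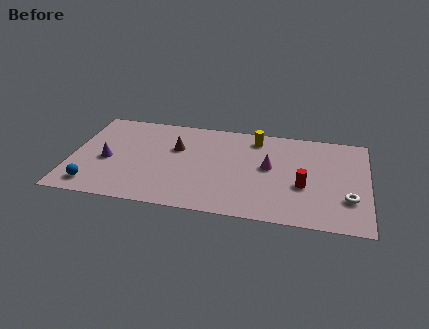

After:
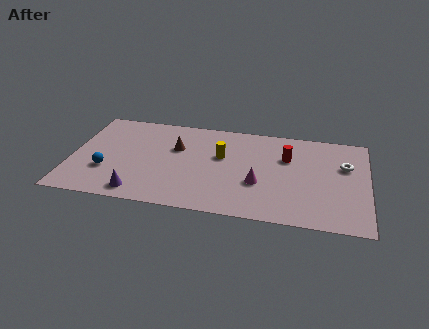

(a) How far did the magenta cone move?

1.6

The magenta cone moved from about (10.3, 4.5) to (9.8, 3.0), a distance of √(0.5² + 1.5²) ≈ 1.6.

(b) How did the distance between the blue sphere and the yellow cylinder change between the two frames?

-3.6

They were about 9.9 units apart before and 6.3 after — 3.6 units closer together.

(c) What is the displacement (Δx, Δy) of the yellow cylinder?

(-1.7, -1.9)

The yellow cylinder was at about (9.5, 6.9) and moved to about (7.8, 5.0).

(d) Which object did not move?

the brown cone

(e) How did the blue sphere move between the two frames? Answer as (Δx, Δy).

(0.6, 1.4)

From the two frames, the blue sphere sits at roughly (1.3, 1.3) before and (1.9, 2.7) after.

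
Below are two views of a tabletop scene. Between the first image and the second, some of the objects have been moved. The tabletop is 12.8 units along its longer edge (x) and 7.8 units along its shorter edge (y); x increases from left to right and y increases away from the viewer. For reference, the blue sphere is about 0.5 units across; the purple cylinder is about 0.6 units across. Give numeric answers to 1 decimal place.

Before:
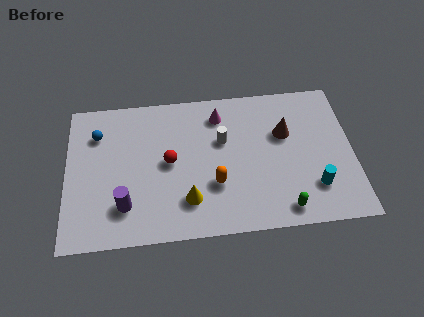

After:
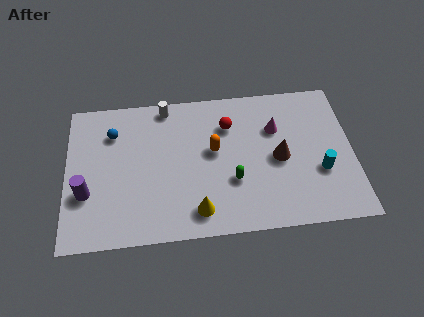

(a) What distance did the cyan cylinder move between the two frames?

0.9

The cyan cylinder moved from about (11.0, 2.0) to (11.3, 2.8), a distance of √(0.3² + 0.8²) ≈ 0.9.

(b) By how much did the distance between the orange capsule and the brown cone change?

-1.0

Before: roughly 4.0 units apart; after: 3.0. That's 1.0 units closer together.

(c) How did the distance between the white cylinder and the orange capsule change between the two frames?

+1.0

The distance was about 2.3 in the first image and 3.3 in the second, so they moved 1.0 units further apart.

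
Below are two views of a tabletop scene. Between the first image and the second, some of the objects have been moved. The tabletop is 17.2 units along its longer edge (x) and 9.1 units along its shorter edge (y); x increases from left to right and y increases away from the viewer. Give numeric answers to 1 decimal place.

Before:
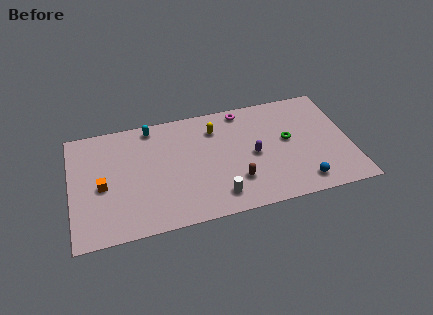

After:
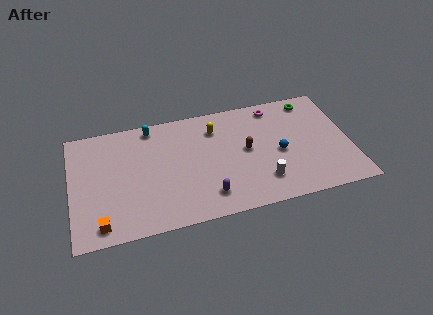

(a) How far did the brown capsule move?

2.4

From (10.0, 2.5) to (10.8, 4.8), the brown capsule covered √(0.8² + 2.3²) ≈ 2.4 units.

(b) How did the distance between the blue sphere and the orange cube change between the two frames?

-0.9

Before: roughly 12.4 units apart; after: 11.5. That's 0.9 units closer together.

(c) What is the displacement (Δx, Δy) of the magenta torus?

(2.0, -0.2)

The magenta torus was at about (10.8, 8.1) and moved to about (12.8, 7.9).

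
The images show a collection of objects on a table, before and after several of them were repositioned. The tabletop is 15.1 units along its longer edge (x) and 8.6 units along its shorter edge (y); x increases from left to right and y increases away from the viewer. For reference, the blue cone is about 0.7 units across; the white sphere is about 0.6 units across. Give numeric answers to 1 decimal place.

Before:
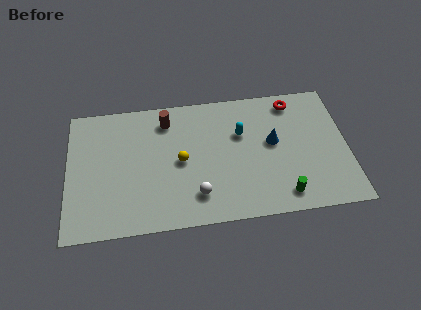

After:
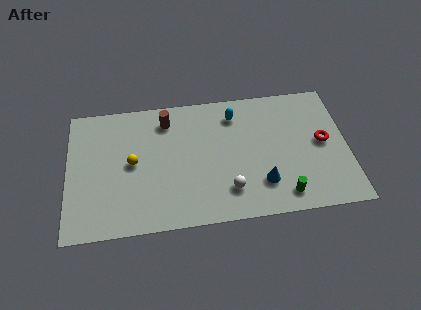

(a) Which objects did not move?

the green cylinder and the brown cylinder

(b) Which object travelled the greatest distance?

the red torus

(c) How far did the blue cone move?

2.7

From (11.1, 4.8) to (10.4, 2.2), the blue cone covered √(0.7² + 2.6²) ≈ 2.7 units.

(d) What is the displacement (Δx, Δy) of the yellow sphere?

(-2.6, 0.2)

The yellow sphere started near (6.1, 4.2) and ended near (3.5, 4.4).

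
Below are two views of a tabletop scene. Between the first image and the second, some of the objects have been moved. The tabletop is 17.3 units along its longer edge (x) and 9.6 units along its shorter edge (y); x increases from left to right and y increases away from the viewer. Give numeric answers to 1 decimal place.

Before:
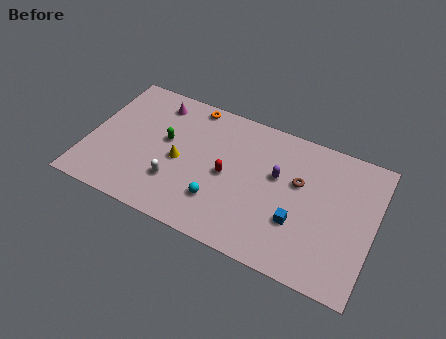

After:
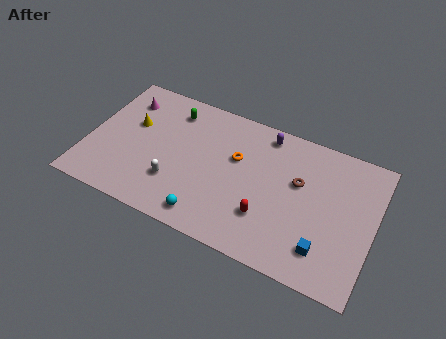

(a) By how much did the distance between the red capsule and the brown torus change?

-0.9

The distance was about 4.4 in the first image and 3.5 in the second, so they moved 0.9 units closer together.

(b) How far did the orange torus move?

4.1

The orange torus was near (5.8, 8.7) before and (8.9, 6.0) after, so it travelled √(3.1² + 2.7²) ≈ 4.1 units.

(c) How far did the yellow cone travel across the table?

3.4

The yellow cone moved from about (5.6, 4.4) to (2.5, 5.9), a distance of √(3.1² + 1.5²) ≈ 3.4.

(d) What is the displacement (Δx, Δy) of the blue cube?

(1.7, -1.1)

From the two frames, the blue cube sits at roughly (12.9, 3.2) before and (14.6, 2.1) after.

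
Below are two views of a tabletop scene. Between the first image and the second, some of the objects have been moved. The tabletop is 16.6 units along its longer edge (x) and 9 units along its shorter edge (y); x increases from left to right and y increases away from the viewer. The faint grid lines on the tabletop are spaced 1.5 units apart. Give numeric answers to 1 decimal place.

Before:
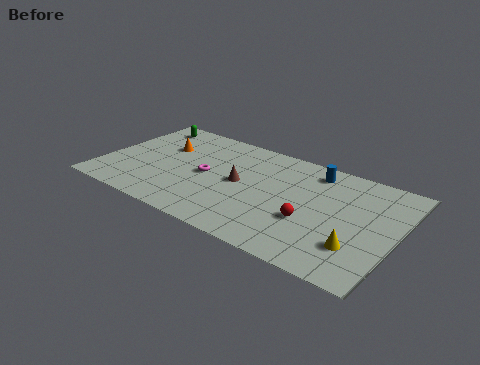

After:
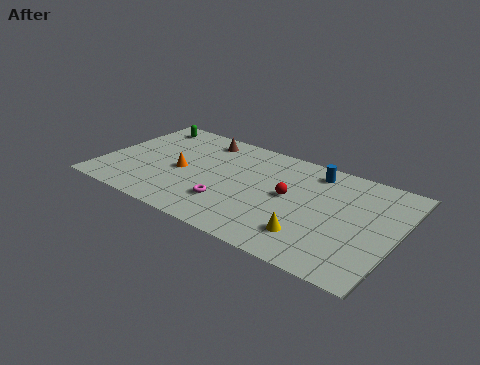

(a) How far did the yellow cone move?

2.5

The yellow cone was near (14.7, 2.5) before and (12.2, 2.1) after, so it travelled √(2.5² + 0.4²) ≈ 2.5 units.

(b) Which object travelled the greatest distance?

the brown cone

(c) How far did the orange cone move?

2.3

The orange cone was near (3.1, 5.9) before and (4.5, 4.1) after, so it travelled √(1.4² + 1.8²) ≈ 2.3 units.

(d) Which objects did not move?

the green capsule and the blue cylinder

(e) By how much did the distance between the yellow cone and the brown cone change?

+1.8

Before: roughly 7.2 units apart; after: 9.0. That's 1.8 units further apart.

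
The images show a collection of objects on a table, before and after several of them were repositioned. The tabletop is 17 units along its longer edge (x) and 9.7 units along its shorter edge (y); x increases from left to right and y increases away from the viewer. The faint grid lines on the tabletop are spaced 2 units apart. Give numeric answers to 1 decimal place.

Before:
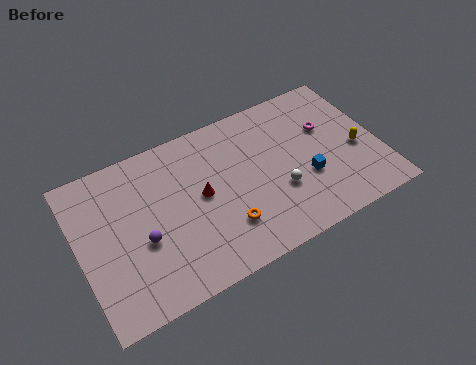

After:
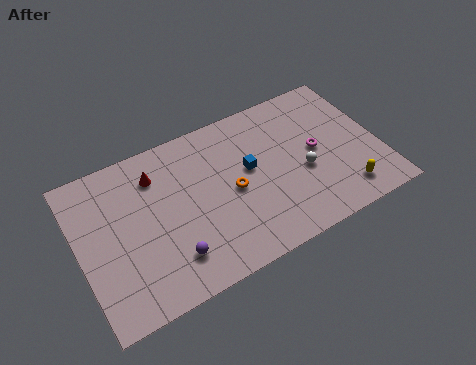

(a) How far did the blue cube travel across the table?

3.6

The blue cube was near (12.7, 3.5) before and (9.7, 5.5) after, so it travelled √(3.0² + 2.0²) ≈ 3.6 units.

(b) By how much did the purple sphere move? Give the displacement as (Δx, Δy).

(1.4, -1.7)

From the two frames, the purple sphere sits at roughly (3.4, 3.9) before and (4.8, 2.2) after.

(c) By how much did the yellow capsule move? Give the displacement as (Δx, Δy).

(-1.1, -2.4)

From the two frames, the yellow capsule sits at roughly (15.7, 4.1) before and (14.6, 1.7) after.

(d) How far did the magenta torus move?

1.4

From (14.3, 6.2) to (13.5, 5.0), the magenta torus covered √(0.8² + 1.2²) ≈ 1.4 units.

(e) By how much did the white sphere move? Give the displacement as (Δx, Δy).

(1.5, 0.6)

The white sphere was at about (11.1, 3.4) and moved to about (12.6, 4.0).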